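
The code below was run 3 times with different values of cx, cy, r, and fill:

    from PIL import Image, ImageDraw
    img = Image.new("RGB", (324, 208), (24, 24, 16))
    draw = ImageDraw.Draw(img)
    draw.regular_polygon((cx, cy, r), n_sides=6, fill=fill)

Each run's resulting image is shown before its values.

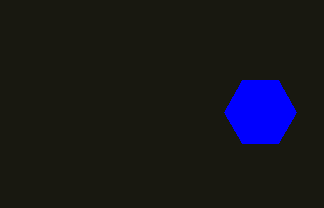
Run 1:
cx = 260
cy = 112
r = 36
fill = 'blue'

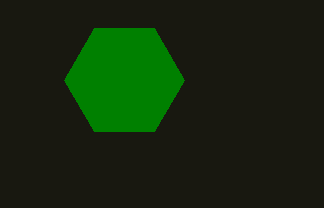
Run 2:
cx = 124, cy = 80, r = 60, fill = 'green'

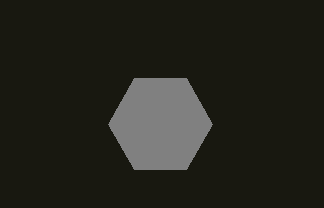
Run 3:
cx = 160
cy = 124
r = 52
fill = 'gray'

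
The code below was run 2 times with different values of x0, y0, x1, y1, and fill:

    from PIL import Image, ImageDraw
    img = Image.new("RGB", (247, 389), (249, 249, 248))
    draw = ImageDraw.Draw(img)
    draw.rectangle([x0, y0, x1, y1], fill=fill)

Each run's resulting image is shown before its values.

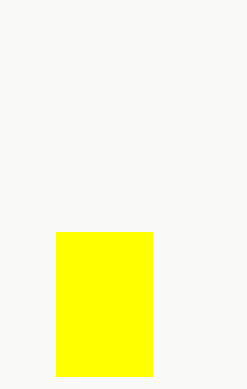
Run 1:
x0 = 56; y0 = 232; x1 = 152; y1 = 376; fill = 'yellow'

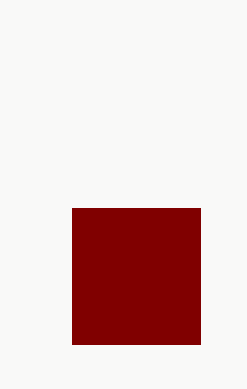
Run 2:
x0 = 72; y0 = 208; x1 = 200; y1 = 344; fill = 'maroon'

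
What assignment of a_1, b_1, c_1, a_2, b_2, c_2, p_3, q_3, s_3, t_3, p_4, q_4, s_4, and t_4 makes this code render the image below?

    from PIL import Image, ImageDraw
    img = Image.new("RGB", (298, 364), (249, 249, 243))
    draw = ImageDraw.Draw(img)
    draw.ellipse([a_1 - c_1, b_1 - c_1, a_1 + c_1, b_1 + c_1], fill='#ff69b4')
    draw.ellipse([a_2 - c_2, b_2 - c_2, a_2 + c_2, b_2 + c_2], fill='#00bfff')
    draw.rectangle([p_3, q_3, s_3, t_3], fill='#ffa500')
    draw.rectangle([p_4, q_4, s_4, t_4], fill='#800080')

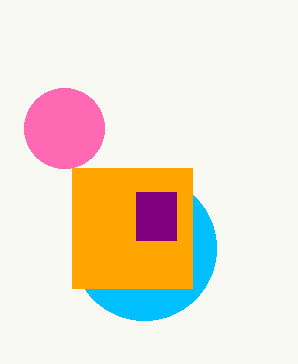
a_1 = 64, b_1 = 128, c_1 = 40, a_2 = 144, b_2 = 248, c_2 = 72, p_3 = 72, q_3 = 168, s_3 = 192, t_3 = 288, p_4 = 136, q_4 = 192, s_4 = 176, t_4 = 240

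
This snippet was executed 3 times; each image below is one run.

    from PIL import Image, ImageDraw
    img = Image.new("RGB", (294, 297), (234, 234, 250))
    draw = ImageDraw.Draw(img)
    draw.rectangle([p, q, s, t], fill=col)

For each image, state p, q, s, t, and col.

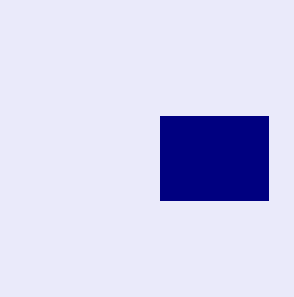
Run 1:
p = 160; q = 116; s = 268; t = 200; col = 'navy'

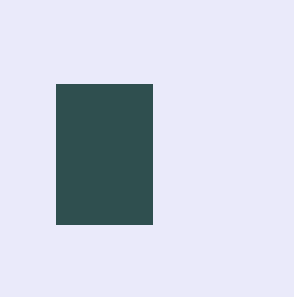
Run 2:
p = 56, q = 84, s = 152, t = 224, col = 'darkslategray'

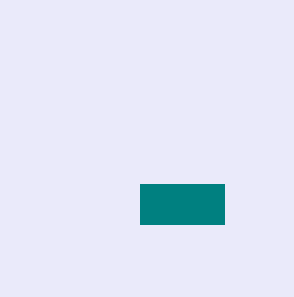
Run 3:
p = 140
q = 184
s = 224
t = 224
col = 'teal'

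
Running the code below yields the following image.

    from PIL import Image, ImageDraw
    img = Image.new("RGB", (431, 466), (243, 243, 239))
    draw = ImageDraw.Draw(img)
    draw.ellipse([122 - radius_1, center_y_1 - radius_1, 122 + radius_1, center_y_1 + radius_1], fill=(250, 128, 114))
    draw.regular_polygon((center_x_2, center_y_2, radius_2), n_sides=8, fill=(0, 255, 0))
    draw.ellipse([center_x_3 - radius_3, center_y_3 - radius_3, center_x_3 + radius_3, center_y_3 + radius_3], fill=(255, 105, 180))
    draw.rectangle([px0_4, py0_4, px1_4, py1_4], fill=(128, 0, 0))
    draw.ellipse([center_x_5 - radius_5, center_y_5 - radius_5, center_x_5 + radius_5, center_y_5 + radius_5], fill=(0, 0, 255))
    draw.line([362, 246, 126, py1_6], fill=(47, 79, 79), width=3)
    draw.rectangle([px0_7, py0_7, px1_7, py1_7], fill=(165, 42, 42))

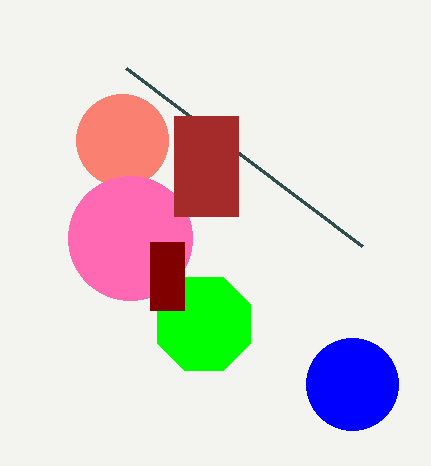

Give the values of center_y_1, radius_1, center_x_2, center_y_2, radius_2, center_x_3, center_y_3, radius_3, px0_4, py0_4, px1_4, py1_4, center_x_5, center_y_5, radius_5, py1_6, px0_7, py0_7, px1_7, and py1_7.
center_y_1 = 140; radius_1 = 46; center_x_2 = 204; center_y_2 = 324; radius_2 = 50; center_x_3 = 130; center_y_3 = 238; radius_3 = 62; px0_4 = 150; py0_4 = 242; px1_4 = 184; py1_4 = 310; center_x_5 = 352; center_y_5 = 384; radius_5 = 46; py1_6 = 68; px0_7 = 174; py0_7 = 116; px1_7 = 238; py1_7 = 216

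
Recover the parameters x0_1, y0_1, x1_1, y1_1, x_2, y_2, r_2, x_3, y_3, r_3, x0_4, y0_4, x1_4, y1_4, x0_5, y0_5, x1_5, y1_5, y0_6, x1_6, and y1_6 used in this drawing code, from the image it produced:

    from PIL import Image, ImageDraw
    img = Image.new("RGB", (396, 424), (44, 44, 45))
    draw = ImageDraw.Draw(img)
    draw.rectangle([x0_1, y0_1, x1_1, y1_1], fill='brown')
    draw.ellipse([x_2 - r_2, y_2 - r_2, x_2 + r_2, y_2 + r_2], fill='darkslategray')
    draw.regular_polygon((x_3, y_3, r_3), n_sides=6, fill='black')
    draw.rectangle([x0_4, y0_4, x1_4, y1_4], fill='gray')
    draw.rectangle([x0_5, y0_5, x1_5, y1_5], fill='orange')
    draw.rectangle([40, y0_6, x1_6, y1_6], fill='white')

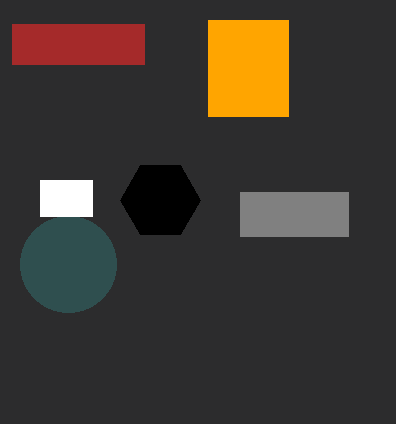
x0_1 = 12; y0_1 = 24; x1_1 = 144; y1_1 = 64; x_2 = 68; y_2 = 264; r_2 = 48; x_3 = 160; y_3 = 200; r_3 = 40; x0_4 = 240; y0_4 = 192; x1_4 = 348; y1_4 = 236; x0_5 = 208; y0_5 = 20; x1_5 = 288; y1_5 = 116; y0_6 = 180; x1_6 = 92; y1_6 = 216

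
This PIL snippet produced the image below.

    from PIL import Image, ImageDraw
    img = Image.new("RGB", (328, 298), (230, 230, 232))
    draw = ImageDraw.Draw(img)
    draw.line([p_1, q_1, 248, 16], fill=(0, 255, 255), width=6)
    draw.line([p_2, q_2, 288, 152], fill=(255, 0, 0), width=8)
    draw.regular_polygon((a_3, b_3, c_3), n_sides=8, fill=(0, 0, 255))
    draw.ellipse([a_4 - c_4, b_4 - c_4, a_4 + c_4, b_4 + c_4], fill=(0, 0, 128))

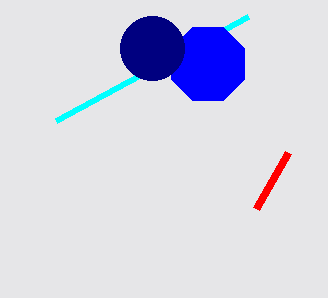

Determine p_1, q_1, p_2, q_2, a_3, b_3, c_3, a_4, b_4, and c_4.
p_1 = 56
q_1 = 120
p_2 = 256
q_2 = 208
a_3 = 208
b_3 = 64
c_3 = 40
a_4 = 152
b_4 = 48
c_4 = 32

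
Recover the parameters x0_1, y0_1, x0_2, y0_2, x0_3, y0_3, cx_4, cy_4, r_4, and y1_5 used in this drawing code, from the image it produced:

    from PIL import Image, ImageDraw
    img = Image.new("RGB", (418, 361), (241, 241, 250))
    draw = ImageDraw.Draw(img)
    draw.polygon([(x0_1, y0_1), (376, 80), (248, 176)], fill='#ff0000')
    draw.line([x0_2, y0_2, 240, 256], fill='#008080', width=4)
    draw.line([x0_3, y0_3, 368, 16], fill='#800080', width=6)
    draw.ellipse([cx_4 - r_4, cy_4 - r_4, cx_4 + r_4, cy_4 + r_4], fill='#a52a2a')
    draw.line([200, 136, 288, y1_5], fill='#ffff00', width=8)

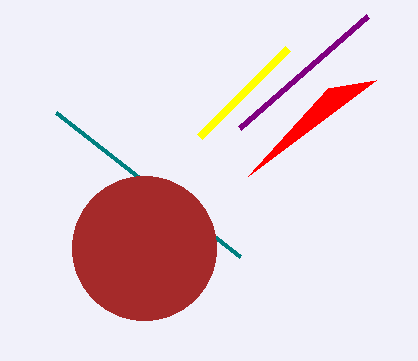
x0_1 = 328
y0_1 = 88
x0_2 = 56
y0_2 = 112
x0_3 = 240
y0_3 = 128
cx_4 = 144
cy_4 = 248
r_4 = 72
y1_5 = 48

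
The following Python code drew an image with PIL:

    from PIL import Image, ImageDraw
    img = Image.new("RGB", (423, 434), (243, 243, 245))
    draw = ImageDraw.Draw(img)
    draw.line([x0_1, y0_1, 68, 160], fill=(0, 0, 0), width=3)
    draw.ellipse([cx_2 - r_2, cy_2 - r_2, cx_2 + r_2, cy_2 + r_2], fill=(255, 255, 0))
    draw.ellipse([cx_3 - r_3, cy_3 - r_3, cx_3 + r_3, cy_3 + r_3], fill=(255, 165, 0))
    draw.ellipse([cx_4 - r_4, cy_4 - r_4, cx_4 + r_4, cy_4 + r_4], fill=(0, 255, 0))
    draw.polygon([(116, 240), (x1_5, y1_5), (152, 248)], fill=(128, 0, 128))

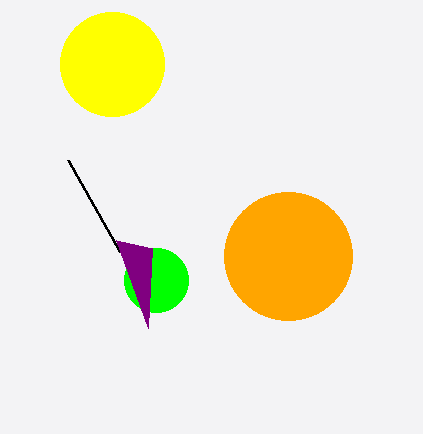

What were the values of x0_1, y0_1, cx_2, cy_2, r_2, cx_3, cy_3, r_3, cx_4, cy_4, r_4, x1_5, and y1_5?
x0_1 = 120
y0_1 = 252
cx_2 = 112
cy_2 = 64
r_2 = 52
cx_3 = 288
cy_3 = 256
r_3 = 64
cx_4 = 156
cy_4 = 280
r_4 = 32
x1_5 = 148
y1_5 = 328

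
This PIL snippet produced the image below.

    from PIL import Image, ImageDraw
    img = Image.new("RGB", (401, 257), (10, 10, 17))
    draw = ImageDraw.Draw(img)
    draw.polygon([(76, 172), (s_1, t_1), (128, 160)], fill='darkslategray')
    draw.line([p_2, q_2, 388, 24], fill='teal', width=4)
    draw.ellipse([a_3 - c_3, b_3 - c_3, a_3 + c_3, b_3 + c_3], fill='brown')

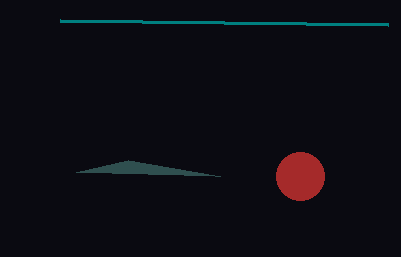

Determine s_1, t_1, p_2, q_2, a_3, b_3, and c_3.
s_1 = 220; t_1 = 176; p_2 = 60; q_2 = 20; a_3 = 300; b_3 = 176; c_3 = 24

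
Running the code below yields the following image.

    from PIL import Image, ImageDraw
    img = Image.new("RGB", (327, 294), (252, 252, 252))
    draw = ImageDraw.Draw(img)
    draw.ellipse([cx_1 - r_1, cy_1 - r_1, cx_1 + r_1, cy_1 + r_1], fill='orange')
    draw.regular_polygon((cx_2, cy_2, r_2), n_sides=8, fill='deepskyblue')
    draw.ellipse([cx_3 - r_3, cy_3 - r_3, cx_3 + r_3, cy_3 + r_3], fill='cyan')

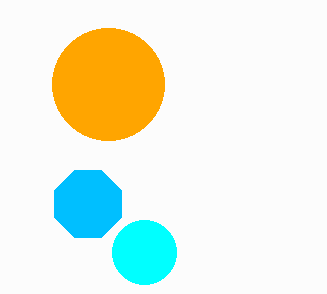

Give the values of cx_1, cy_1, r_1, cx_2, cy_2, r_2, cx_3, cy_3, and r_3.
cx_1 = 108; cy_1 = 84; r_1 = 56; cx_2 = 88; cy_2 = 204; r_2 = 36; cx_3 = 144; cy_3 = 252; r_3 = 32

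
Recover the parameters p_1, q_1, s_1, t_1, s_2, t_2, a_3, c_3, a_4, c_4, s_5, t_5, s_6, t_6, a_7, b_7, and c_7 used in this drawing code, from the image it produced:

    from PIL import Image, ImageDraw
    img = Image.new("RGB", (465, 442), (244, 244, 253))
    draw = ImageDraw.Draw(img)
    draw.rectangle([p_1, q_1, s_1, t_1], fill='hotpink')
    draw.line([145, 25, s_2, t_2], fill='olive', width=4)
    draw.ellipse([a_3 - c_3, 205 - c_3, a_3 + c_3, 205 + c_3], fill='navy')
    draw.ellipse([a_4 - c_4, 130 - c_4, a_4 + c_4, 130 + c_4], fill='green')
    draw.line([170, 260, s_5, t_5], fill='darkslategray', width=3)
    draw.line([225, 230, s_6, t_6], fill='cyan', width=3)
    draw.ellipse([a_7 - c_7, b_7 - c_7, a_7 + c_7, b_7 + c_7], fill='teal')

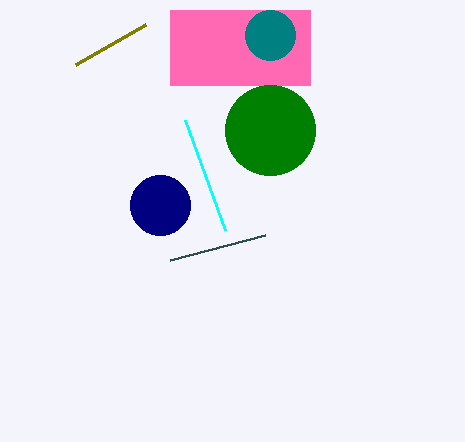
p_1 = 170
q_1 = 10
s_1 = 310
t_1 = 85
s_2 = 75
t_2 = 65
a_3 = 160
c_3 = 30
a_4 = 270
c_4 = 45
s_5 = 265
t_5 = 235
s_6 = 185
t_6 = 120
a_7 = 270
b_7 = 35
c_7 = 25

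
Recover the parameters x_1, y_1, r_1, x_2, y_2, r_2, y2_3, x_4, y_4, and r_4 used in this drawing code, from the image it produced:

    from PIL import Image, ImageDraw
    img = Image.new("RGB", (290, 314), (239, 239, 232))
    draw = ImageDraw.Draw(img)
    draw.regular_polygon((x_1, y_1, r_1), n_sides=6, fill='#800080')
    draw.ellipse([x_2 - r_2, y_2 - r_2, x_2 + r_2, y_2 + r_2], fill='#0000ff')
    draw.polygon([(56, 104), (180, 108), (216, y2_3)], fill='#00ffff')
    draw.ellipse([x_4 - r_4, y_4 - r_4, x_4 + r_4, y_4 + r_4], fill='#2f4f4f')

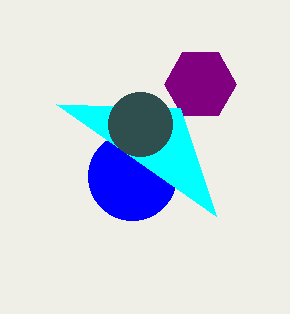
x_1 = 200
y_1 = 84
r_1 = 36
x_2 = 132
y_2 = 176
r_2 = 44
y2_3 = 216
x_4 = 140
y_4 = 124
r_4 = 32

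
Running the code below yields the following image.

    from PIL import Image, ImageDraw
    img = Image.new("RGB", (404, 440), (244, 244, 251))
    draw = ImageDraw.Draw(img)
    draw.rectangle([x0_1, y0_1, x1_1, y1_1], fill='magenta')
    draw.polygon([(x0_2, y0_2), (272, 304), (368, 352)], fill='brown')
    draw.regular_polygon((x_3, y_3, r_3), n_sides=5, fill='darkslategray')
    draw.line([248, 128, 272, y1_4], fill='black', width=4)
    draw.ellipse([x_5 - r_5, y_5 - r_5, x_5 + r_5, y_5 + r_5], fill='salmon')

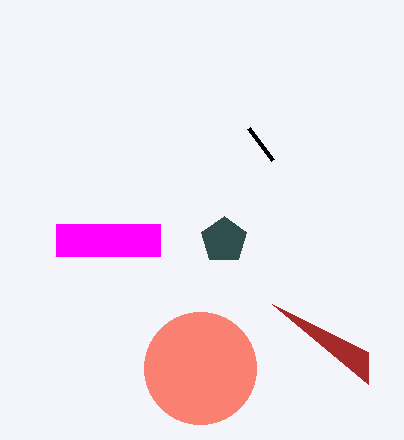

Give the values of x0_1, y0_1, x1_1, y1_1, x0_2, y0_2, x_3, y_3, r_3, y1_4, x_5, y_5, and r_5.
x0_1 = 56; y0_1 = 224; x1_1 = 160; y1_1 = 256; x0_2 = 368; y0_2 = 384; x_3 = 224; y_3 = 240; r_3 = 24; y1_4 = 160; x_5 = 200; y_5 = 368; r_5 = 56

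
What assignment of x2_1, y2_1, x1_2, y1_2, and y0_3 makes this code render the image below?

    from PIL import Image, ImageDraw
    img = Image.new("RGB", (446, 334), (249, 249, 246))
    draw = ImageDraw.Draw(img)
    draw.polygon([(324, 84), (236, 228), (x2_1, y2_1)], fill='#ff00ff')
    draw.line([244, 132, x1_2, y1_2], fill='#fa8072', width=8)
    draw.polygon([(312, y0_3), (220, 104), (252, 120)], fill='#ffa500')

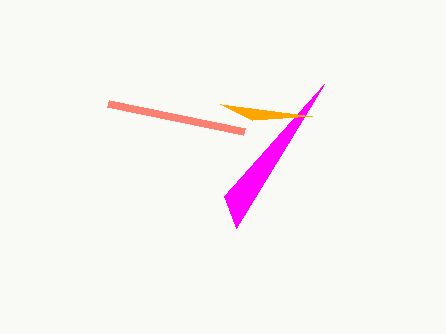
x2_1 = 224; y2_1 = 196; x1_2 = 108; y1_2 = 104; y0_3 = 116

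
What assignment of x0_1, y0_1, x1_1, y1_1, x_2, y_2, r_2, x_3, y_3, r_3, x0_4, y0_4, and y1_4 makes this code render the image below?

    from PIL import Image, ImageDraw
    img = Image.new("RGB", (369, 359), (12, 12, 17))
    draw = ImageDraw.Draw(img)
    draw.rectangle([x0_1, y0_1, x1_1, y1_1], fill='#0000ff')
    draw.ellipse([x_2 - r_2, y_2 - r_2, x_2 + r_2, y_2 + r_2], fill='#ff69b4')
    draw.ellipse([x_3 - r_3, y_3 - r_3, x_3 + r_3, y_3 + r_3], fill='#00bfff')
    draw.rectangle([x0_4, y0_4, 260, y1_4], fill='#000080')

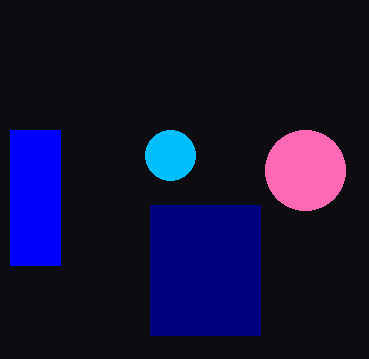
x0_1 = 10, y0_1 = 130, x1_1 = 60, y1_1 = 265, x_2 = 305, y_2 = 170, r_2 = 40, x_3 = 170, y_3 = 155, r_3 = 25, x0_4 = 150, y0_4 = 205, y1_4 = 335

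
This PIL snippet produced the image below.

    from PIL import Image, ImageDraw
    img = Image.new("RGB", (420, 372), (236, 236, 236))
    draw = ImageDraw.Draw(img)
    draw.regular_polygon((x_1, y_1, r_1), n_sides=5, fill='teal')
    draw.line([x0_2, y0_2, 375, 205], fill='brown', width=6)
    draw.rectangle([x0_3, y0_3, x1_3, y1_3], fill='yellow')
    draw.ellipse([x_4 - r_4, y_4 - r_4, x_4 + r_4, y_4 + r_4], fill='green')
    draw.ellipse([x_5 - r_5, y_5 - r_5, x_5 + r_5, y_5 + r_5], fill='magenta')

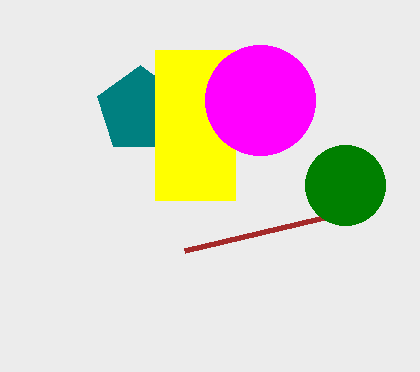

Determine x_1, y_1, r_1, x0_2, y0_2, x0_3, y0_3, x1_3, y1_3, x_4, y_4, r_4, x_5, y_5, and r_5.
x_1 = 140
y_1 = 110
r_1 = 45
x0_2 = 185
y0_2 = 250
x0_3 = 155
y0_3 = 50
x1_3 = 235
y1_3 = 200
x_4 = 345
y_4 = 185
r_4 = 40
x_5 = 260
y_5 = 100
r_5 = 55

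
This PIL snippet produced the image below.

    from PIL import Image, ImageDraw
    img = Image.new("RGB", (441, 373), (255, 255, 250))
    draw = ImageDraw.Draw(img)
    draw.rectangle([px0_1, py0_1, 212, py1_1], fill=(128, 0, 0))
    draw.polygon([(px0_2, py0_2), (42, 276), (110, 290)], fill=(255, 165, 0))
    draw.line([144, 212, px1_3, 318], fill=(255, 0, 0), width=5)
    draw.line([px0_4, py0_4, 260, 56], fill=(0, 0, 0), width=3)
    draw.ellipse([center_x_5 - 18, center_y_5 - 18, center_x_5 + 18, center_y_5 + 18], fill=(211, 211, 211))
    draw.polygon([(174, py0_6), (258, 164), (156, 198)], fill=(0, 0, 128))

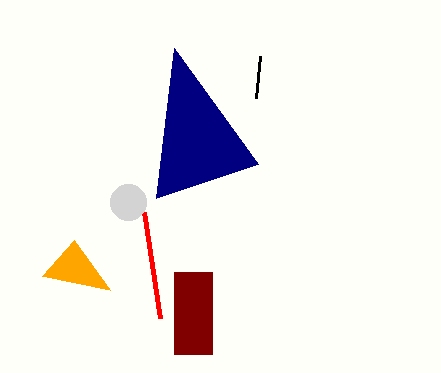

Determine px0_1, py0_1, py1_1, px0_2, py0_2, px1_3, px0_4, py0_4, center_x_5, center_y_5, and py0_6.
px0_1 = 174
py0_1 = 272
py1_1 = 354
px0_2 = 74
py0_2 = 240
px1_3 = 160
px0_4 = 256
py0_4 = 98
center_x_5 = 128
center_y_5 = 202
py0_6 = 48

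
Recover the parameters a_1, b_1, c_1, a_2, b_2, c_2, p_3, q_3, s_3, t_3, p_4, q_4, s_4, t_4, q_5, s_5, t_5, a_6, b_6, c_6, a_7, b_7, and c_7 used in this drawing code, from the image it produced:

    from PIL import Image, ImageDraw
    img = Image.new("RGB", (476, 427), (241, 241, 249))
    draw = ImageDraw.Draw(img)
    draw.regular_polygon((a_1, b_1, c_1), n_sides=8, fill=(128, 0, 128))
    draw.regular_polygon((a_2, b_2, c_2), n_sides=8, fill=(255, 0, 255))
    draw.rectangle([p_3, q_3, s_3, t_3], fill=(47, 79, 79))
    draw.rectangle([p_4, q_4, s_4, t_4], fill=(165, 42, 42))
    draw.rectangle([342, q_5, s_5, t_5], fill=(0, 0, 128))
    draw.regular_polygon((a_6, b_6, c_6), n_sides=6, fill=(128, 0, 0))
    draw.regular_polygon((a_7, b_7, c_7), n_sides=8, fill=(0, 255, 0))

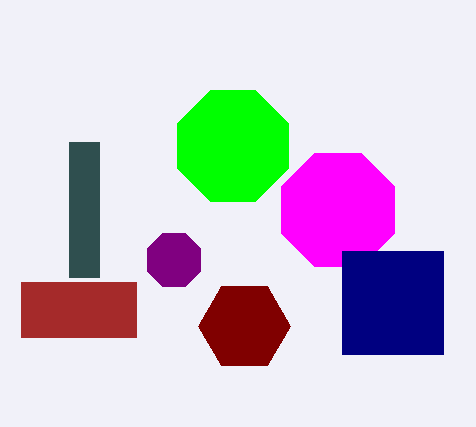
a_1 = 174; b_1 = 260; c_1 = 29; a_2 = 338; b_2 = 210; c_2 = 61; p_3 = 69; q_3 = 142; s_3 = 99; t_3 = 277; p_4 = 21; q_4 = 282; s_4 = 136; t_4 = 337; q_5 = 251; s_5 = 443; t_5 = 354; a_6 = 244; b_6 = 326; c_6 = 46; a_7 = 233; b_7 = 146; c_7 = 60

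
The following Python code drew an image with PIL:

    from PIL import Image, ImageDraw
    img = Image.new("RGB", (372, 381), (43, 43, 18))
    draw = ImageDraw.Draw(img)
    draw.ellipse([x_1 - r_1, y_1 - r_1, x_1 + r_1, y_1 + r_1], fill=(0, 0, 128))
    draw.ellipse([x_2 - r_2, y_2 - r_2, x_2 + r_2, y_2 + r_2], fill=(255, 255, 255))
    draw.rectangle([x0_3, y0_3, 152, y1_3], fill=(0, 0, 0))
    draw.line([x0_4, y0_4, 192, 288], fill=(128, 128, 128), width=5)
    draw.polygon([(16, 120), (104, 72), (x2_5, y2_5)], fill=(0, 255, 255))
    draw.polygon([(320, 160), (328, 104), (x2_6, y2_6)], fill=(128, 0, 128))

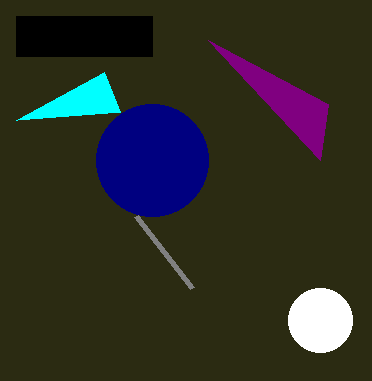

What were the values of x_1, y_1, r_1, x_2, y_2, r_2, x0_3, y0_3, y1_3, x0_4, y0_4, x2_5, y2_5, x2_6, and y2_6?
x_1 = 152, y_1 = 160, r_1 = 56, x_2 = 320, y_2 = 320, r_2 = 32, x0_3 = 16, y0_3 = 16, y1_3 = 56, x0_4 = 136, y0_4 = 216, x2_5 = 120, y2_5 = 112, x2_6 = 208, y2_6 = 40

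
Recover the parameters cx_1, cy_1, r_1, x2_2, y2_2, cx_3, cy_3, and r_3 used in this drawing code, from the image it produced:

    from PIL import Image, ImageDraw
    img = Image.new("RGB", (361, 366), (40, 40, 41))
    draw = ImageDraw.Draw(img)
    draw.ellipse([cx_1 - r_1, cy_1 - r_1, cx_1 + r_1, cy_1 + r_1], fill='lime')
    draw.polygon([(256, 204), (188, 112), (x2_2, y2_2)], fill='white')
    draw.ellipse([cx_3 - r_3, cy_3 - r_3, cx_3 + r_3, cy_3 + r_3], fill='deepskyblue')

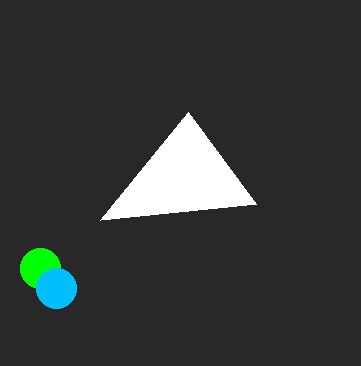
cx_1 = 40
cy_1 = 268
r_1 = 20
x2_2 = 100
y2_2 = 220
cx_3 = 56
cy_3 = 288
r_3 = 20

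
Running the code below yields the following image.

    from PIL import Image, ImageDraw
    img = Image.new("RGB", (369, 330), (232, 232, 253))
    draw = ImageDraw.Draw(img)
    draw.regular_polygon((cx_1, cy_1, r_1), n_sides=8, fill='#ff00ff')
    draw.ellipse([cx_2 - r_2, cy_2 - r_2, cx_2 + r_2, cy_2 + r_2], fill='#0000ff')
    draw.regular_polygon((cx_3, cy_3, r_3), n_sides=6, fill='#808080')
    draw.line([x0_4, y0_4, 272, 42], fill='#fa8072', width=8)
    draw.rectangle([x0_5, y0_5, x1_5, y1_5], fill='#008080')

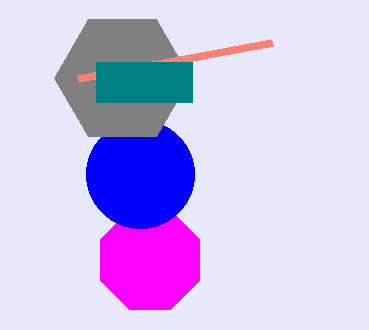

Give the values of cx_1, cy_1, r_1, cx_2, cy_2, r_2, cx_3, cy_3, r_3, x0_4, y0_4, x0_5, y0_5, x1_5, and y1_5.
cx_1 = 150; cy_1 = 260; r_1 = 54; cx_2 = 140; cy_2 = 174; r_2 = 54; cx_3 = 122; cy_3 = 78; r_3 = 68; x0_4 = 78; y0_4 = 78; x0_5 = 96; y0_5 = 62; x1_5 = 192; y1_5 = 102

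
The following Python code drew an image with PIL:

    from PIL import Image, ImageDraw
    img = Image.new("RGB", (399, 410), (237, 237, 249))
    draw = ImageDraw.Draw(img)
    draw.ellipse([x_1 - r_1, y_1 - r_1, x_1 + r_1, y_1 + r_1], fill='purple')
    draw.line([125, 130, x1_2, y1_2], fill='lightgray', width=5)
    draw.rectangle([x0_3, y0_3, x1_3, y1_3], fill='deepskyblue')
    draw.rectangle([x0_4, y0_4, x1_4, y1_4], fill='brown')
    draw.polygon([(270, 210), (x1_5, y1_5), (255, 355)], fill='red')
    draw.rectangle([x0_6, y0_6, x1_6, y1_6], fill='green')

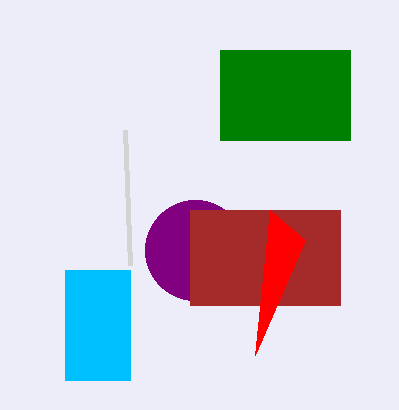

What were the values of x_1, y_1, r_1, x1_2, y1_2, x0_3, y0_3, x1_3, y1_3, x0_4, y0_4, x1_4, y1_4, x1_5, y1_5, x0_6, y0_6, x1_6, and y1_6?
x_1 = 195
y_1 = 250
r_1 = 50
x1_2 = 130
y1_2 = 265
x0_3 = 65
y0_3 = 270
x1_3 = 130
y1_3 = 380
x0_4 = 190
y0_4 = 210
x1_4 = 340
y1_4 = 305
x1_5 = 305
y1_5 = 240
x0_6 = 220
y0_6 = 50
x1_6 = 350
y1_6 = 140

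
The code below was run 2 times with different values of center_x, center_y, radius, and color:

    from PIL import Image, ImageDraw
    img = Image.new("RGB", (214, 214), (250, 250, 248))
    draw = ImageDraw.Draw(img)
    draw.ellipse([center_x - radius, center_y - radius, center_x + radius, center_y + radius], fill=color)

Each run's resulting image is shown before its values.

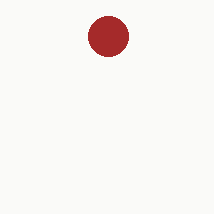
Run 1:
center_x = 108, center_y = 36, radius = 20, color = 'brown'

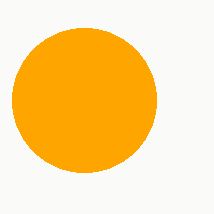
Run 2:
center_x = 84; center_y = 100; radius = 72; color = 'orange'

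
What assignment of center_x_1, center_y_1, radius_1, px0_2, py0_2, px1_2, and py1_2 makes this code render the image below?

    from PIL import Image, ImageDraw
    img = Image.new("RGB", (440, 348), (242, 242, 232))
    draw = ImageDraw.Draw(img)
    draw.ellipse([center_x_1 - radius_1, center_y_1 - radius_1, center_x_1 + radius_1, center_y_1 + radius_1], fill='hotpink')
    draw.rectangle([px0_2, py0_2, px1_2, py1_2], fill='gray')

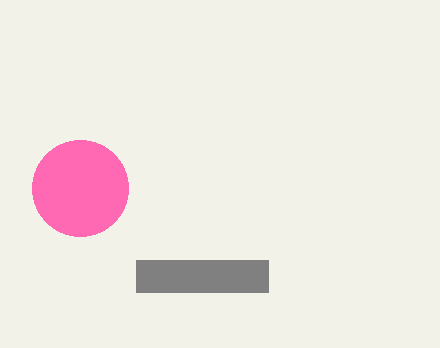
center_x_1 = 80; center_y_1 = 188; radius_1 = 48; px0_2 = 136; py0_2 = 260; px1_2 = 268; py1_2 = 292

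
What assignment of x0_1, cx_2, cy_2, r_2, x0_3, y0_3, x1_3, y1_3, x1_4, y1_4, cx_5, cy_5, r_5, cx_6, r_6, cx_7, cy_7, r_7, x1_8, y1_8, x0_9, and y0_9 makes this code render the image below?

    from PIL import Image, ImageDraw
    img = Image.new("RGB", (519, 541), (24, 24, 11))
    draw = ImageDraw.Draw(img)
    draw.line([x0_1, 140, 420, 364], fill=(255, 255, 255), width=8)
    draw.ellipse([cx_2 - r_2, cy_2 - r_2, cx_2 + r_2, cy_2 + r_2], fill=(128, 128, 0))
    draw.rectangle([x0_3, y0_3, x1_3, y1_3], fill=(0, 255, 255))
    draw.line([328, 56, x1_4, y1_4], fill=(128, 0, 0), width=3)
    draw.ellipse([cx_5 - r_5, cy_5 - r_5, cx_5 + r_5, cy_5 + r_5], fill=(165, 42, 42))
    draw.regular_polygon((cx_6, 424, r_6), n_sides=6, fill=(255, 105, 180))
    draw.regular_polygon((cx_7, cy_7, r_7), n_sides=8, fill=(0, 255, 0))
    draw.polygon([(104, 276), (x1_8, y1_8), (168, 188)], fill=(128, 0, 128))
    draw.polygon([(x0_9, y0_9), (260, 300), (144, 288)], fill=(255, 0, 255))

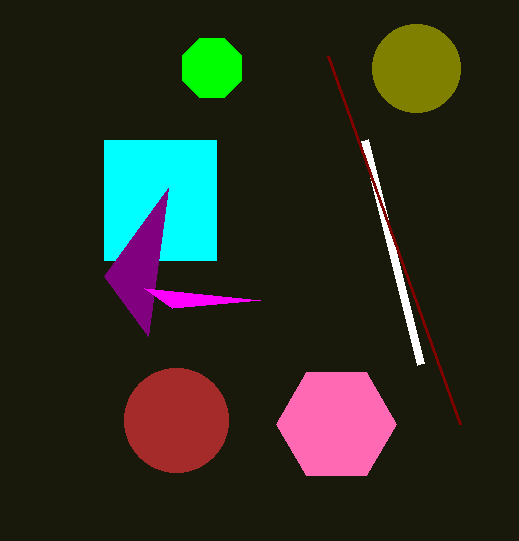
x0_1 = 364
cx_2 = 416
cy_2 = 68
r_2 = 44
x0_3 = 104
y0_3 = 140
x1_3 = 216
y1_3 = 260
x1_4 = 460
y1_4 = 424
cx_5 = 176
cy_5 = 420
r_5 = 52
cx_6 = 336
r_6 = 60
cx_7 = 212
cy_7 = 68
r_7 = 32
x1_8 = 148
y1_8 = 336
x0_9 = 172
y0_9 = 308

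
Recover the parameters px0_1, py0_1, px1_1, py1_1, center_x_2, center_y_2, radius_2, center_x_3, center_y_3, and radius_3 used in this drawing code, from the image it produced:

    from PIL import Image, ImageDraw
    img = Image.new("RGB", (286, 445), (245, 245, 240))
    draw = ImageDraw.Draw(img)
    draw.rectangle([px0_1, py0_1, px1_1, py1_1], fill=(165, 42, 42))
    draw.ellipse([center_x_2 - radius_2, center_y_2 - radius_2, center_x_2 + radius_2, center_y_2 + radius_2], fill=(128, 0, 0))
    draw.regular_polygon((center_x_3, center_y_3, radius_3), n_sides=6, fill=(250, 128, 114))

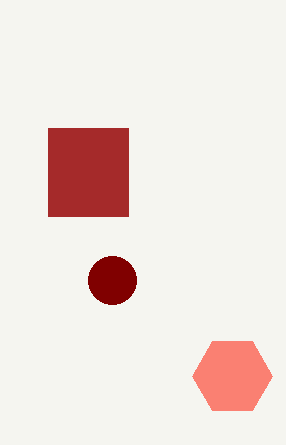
px0_1 = 48
py0_1 = 128
px1_1 = 128
py1_1 = 216
center_x_2 = 112
center_y_2 = 280
radius_2 = 24
center_x_3 = 232
center_y_3 = 376
radius_3 = 40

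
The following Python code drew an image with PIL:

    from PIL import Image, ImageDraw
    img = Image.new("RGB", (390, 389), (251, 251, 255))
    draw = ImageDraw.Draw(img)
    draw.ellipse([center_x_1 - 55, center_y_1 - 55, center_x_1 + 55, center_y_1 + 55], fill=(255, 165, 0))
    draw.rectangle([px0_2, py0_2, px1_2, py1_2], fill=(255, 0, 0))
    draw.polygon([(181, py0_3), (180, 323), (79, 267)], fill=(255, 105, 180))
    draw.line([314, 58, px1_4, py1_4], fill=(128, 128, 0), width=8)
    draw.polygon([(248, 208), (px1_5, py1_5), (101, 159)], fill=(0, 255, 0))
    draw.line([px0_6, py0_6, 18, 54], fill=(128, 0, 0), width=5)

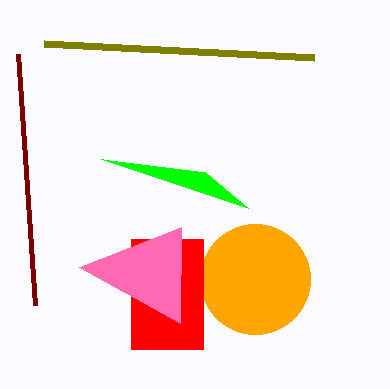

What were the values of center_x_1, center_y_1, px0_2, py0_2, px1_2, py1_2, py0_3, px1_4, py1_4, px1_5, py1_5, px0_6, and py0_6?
center_x_1 = 255
center_y_1 = 279
px0_2 = 131
py0_2 = 239
px1_2 = 203
py1_2 = 349
py0_3 = 227
px1_4 = 44
py1_4 = 44
px1_5 = 205
py1_5 = 172
px0_6 = 35
py0_6 = 305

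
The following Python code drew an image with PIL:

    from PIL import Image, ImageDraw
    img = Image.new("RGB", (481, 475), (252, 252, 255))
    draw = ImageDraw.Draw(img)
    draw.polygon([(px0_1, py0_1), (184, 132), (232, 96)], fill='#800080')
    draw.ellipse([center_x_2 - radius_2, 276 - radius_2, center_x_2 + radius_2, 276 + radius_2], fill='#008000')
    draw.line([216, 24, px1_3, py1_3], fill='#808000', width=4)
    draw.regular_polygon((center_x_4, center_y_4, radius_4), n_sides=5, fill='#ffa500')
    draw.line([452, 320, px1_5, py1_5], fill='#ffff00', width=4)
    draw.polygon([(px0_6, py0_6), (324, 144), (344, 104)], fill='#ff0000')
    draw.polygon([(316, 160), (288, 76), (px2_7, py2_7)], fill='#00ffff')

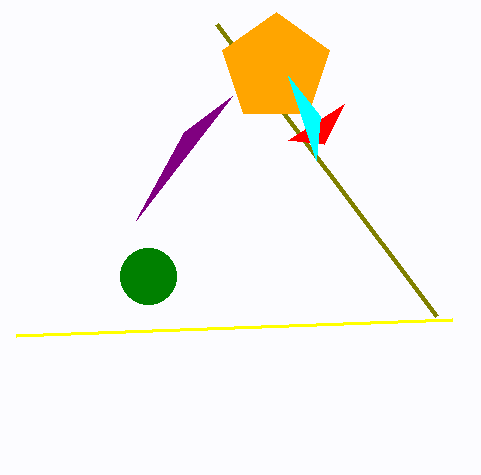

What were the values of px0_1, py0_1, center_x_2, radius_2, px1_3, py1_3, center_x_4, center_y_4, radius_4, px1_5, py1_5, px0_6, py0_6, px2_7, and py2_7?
px0_1 = 136
py0_1 = 220
center_x_2 = 148
radius_2 = 28
px1_3 = 436
py1_3 = 316
center_x_4 = 276
center_y_4 = 68
radius_4 = 56
px1_5 = 16
py1_5 = 336
px0_6 = 288
py0_6 = 140
px2_7 = 320
py2_7 = 116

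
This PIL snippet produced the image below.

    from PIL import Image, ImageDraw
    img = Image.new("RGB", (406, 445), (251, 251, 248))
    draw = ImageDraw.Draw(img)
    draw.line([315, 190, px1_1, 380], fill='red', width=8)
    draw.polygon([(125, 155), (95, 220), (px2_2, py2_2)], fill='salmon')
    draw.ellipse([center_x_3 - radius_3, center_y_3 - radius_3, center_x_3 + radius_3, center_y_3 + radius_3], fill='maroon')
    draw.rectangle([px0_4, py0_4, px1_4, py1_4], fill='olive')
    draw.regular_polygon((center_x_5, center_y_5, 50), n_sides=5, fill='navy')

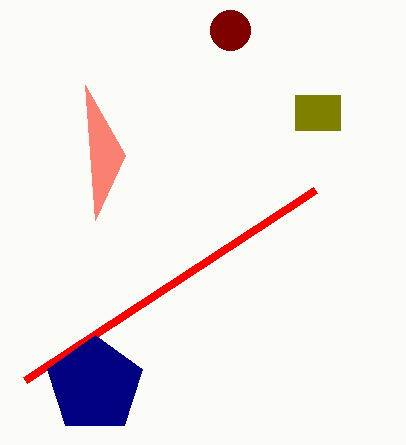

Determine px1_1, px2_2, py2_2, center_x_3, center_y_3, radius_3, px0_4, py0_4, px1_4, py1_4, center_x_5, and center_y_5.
px1_1 = 25, px2_2 = 85, py2_2 = 85, center_x_3 = 230, center_y_3 = 30, radius_3 = 20, px0_4 = 295, py0_4 = 95, px1_4 = 340, py1_4 = 130, center_x_5 = 95, center_y_5 = 385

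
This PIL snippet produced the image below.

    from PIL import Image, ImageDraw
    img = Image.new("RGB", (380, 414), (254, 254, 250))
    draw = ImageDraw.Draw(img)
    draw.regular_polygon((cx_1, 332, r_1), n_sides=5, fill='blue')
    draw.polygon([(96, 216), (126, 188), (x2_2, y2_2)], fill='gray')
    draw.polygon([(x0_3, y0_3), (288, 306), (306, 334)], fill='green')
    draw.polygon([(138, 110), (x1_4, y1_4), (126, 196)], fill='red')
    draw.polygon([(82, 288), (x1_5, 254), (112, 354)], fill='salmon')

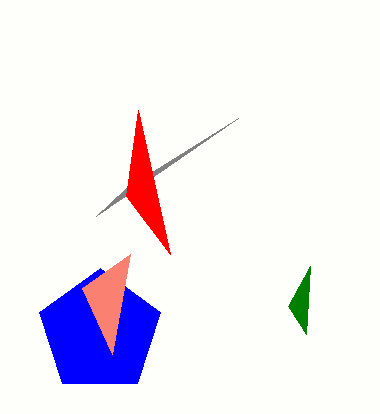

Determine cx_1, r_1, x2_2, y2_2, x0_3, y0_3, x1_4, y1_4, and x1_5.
cx_1 = 100
r_1 = 64
x2_2 = 238
y2_2 = 118
x0_3 = 310
y0_3 = 266
x1_4 = 170
y1_4 = 254
x1_5 = 130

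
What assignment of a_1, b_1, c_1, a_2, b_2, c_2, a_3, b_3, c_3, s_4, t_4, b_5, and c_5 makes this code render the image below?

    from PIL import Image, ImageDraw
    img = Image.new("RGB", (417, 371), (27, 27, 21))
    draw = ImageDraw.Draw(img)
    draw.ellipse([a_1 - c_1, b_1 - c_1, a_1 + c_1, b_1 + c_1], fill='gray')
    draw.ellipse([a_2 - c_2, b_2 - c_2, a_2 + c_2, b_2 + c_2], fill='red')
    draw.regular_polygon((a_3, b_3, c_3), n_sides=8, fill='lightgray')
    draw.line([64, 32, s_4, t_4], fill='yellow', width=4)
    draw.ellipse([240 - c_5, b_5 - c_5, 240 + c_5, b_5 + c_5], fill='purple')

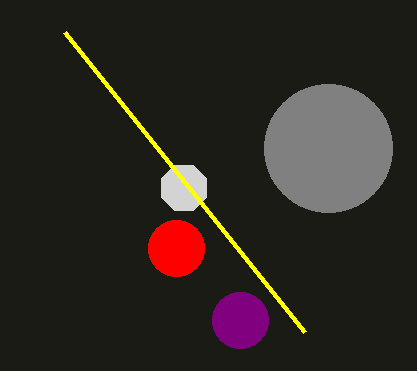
a_1 = 328; b_1 = 148; c_1 = 64; a_2 = 176; b_2 = 248; c_2 = 28; a_3 = 184; b_3 = 188; c_3 = 24; s_4 = 304; t_4 = 332; b_5 = 320; c_5 = 28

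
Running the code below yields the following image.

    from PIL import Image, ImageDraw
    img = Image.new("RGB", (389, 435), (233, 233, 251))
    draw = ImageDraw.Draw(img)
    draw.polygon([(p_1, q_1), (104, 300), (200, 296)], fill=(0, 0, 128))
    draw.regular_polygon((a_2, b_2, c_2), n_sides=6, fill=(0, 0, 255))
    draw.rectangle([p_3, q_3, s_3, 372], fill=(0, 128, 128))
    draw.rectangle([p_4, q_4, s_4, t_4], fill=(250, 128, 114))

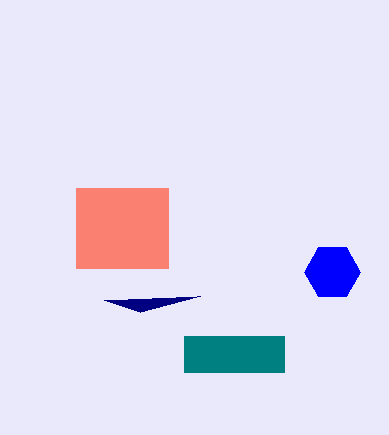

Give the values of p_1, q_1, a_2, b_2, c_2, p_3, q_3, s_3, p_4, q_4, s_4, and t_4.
p_1 = 140; q_1 = 312; a_2 = 332; b_2 = 272; c_2 = 28; p_3 = 184; q_3 = 336; s_3 = 284; p_4 = 76; q_4 = 188; s_4 = 168; t_4 = 268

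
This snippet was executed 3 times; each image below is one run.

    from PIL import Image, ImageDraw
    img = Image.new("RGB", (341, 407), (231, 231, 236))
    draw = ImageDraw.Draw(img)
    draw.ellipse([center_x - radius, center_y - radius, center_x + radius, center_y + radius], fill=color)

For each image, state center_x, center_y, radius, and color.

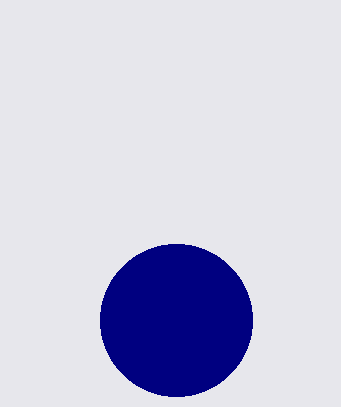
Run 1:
center_x = 176; center_y = 320; radius = 76; color = 'navy'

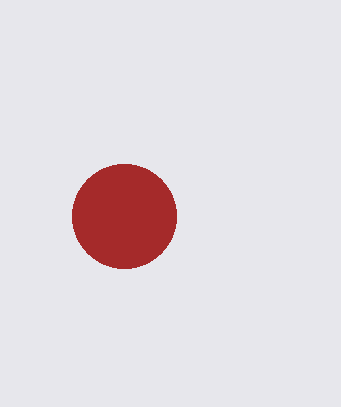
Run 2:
center_x = 124, center_y = 216, radius = 52, color = 'brown'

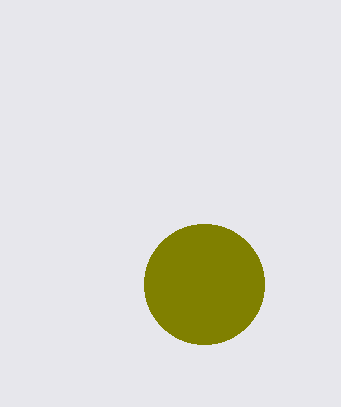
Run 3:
center_x = 204
center_y = 284
radius = 60
color = 'olive'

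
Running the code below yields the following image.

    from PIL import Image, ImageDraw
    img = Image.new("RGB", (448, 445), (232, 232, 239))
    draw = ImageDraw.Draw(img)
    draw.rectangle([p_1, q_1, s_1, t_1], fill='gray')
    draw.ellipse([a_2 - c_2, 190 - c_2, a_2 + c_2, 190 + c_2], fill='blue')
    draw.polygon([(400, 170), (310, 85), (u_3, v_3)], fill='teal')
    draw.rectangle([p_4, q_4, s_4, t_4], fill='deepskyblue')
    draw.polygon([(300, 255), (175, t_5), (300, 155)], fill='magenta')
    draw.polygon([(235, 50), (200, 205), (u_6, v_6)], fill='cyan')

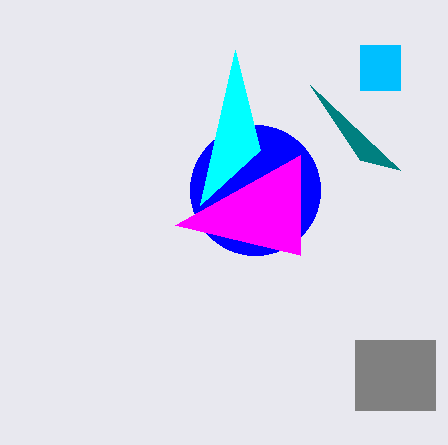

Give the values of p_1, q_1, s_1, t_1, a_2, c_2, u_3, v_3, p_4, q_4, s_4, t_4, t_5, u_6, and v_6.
p_1 = 355, q_1 = 340, s_1 = 435, t_1 = 410, a_2 = 255, c_2 = 65, u_3 = 360, v_3 = 160, p_4 = 360, q_4 = 45, s_4 = 400, t_4 = 90, t_5 = 225, u_6 = 260, v_6 = 150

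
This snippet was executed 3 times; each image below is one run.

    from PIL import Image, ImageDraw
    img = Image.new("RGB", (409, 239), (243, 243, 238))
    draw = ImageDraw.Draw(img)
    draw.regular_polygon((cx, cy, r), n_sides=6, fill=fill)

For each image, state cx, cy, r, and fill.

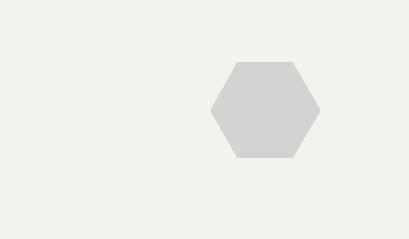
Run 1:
cx = 265, cy = 110, r = 55, fill = 'lightgray'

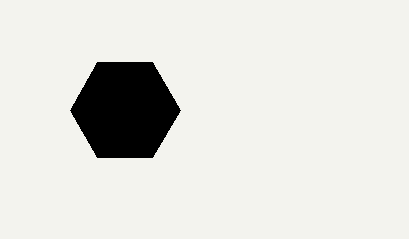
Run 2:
cx = 125, cy = 110, r = 55, fill = 'black'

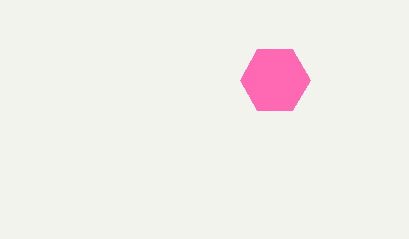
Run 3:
cx = 275; cy = 80; r = 35; fill = 'hotpink'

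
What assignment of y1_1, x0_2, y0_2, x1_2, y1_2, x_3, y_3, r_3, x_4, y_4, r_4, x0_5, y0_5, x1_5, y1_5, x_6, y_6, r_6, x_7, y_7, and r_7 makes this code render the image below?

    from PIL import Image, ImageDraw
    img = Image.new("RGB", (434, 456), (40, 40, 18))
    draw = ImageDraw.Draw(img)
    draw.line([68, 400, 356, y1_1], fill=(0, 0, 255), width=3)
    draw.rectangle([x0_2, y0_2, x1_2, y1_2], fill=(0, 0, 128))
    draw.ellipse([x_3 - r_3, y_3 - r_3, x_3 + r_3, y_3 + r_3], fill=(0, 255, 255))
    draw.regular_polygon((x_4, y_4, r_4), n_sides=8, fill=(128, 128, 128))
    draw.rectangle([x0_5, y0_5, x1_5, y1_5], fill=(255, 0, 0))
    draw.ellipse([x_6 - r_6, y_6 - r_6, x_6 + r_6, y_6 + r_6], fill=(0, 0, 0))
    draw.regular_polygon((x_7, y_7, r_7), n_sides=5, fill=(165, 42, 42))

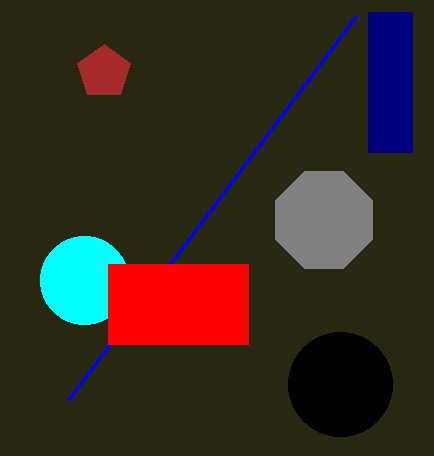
y1_1 = 16
x0_2 = 368
y0_2 = 12
x1_2 = 412
y1_2 = 152
x_3 = 84
y_3 = 280
r_3 = 44
x_4 = 324
y_4 = 220
r_4 = 52
x0_5 = 108
y0_5 = 264
x1_5 = 248
y1_5 = 344
x_6 = 340
y_6 = 384
r_6 = 52
x_7 = 104
y_7 = 72
r_7 = 28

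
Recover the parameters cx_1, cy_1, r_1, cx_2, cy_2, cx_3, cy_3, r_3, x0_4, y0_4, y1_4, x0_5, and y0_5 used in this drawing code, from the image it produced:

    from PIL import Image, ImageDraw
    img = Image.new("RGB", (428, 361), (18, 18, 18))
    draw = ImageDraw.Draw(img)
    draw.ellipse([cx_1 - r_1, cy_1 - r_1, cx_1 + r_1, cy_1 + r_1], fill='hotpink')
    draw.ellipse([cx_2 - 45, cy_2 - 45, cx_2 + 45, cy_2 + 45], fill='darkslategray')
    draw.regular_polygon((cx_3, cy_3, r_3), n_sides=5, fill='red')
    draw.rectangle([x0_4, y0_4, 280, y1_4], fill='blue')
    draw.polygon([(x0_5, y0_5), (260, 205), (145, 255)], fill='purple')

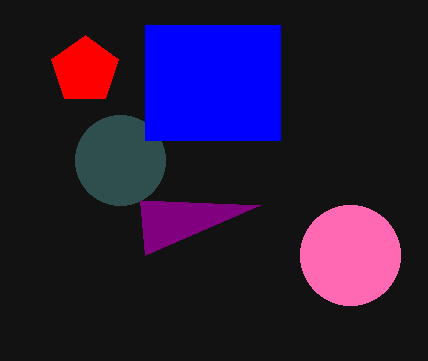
cx_1 = 350, cy_1 = 255, r_1 = 50, cx_2 = 120, cy_2 = 160, cx_3 = 85, cy_3 = 70, r_3 = 35, x0_4 = 145, y0_4 = 25, y1_4 = 140, x0_5 = 140, y0_5 = 200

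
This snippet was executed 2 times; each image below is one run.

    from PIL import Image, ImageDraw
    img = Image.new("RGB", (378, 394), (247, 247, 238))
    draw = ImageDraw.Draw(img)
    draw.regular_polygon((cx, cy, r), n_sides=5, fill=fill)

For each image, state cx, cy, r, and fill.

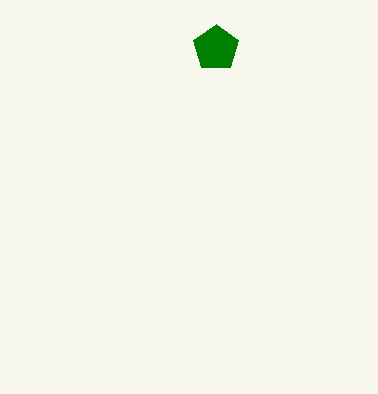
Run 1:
cx = 216, cy = 48, r = 24, fill = 'green'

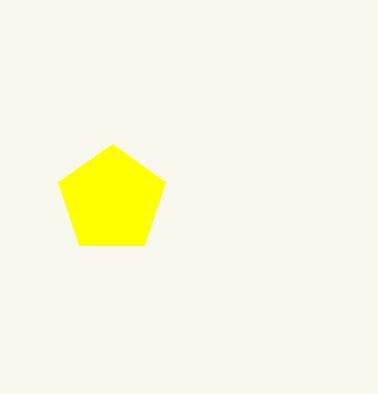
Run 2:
cx = 112, cy = 200, r = 56, fill = 'yellow'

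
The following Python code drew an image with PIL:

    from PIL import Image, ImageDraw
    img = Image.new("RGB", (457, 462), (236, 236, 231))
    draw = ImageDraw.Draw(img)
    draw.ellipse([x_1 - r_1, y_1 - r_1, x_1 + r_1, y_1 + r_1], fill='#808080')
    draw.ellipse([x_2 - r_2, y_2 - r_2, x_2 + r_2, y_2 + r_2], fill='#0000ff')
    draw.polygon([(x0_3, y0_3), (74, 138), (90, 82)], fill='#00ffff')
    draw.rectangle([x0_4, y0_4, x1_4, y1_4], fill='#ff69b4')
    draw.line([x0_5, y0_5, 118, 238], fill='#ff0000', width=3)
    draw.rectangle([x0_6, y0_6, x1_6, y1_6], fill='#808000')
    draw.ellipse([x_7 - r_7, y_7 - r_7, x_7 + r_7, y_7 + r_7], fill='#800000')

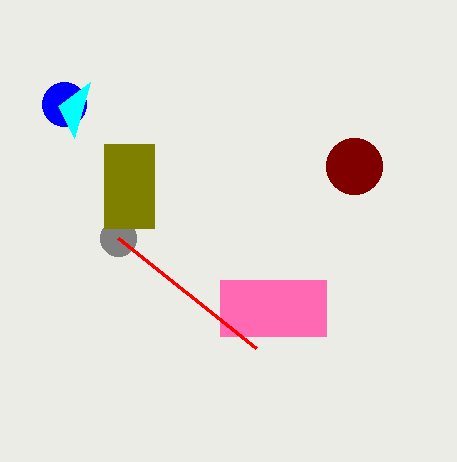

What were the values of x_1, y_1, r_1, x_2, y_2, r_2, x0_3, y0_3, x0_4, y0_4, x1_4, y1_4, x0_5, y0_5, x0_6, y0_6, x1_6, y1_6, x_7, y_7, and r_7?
x_1 = 118
y_1 = 238
r_1 = 18
x_2 = 64
y_2 = 104
r_2 = 22
x0_3 = 58
y0_3 = 106
x0_4 = 220
y0_4 = 280
x1_4 = 326
y1_4 = 336
x0_5 = 256
y0_5 = 348
x0_6 = 104
y0_6 = 144
x1_6 = 154
y1_6 = 228
x_7 = 354
y_7 = 166
r_7 = 28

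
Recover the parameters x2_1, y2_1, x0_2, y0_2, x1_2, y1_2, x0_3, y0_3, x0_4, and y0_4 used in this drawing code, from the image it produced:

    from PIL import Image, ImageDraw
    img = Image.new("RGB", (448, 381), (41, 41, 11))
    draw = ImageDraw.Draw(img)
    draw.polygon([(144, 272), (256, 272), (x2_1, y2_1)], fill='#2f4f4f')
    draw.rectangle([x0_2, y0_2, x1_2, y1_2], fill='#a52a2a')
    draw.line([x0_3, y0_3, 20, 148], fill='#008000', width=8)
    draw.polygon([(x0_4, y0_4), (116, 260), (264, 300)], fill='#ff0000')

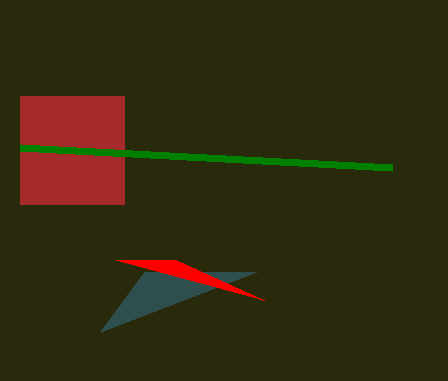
x2_1 = 100, y2_1 = 332, x0_2 = 20, y0_2 = 96, x1_2 = 124, y1_2 = 204, x0_3 = 392, y0_3 = 168, x0_4 = 176, y0_4 = 260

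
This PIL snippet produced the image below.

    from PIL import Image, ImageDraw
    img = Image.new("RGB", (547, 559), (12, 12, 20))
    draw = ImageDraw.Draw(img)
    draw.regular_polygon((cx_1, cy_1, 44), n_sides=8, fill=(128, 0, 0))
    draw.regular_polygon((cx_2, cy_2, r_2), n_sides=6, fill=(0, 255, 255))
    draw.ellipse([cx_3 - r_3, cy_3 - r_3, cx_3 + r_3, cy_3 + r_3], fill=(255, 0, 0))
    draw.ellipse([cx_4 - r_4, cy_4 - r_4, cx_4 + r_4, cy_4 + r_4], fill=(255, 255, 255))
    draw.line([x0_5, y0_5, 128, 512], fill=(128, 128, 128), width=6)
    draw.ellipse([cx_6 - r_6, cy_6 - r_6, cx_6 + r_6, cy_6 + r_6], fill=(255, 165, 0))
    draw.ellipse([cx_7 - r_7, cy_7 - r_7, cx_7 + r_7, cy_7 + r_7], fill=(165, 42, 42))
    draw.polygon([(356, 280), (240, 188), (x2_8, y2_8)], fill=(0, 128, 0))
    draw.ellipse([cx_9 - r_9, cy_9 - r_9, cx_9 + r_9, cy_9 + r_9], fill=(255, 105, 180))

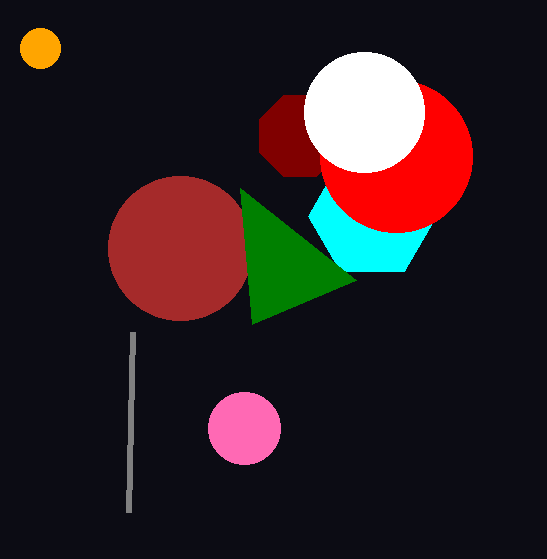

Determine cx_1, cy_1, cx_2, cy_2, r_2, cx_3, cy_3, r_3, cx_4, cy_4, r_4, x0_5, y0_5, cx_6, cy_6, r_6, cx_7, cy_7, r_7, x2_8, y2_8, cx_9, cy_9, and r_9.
cx_1 = 300
cy_1 = 136
cx_2 = 372
cy_2 = 216
r_2 = 64
cx_3 = 396
cy_3 = 156
r_3 = 76
cx_4 = 364
cy_4 = 112
r_4 = 60
x0_5 = 132
y0_5 = 332
cx_6 = 40
cy_6 = 48
r_6 = 20
cx_7 = 180
cy_7 = 248
r_7 = 72
x2_8 = 252
y2_8 = 324
cx_9 = 244
cy_9 = 428
r_9 = 36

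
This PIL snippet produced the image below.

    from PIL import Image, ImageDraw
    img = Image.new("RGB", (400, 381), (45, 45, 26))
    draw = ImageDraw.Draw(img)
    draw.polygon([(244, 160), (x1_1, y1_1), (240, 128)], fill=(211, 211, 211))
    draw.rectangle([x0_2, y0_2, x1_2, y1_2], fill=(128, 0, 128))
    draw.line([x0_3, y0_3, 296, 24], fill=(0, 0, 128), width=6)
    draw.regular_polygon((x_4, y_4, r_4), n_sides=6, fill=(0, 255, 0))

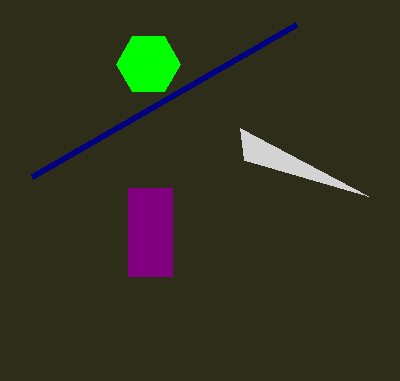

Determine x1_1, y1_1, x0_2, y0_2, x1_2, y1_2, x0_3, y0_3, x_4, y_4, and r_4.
x1_1 = 368, y1_1 = 196, x0_2 = 128, y0_2 = 188, x1_2 = 172, y1_2 = 276, x0_3 = 32, y0_3 = 176, x_4 = 148, y_4 = 64, r_4 = 32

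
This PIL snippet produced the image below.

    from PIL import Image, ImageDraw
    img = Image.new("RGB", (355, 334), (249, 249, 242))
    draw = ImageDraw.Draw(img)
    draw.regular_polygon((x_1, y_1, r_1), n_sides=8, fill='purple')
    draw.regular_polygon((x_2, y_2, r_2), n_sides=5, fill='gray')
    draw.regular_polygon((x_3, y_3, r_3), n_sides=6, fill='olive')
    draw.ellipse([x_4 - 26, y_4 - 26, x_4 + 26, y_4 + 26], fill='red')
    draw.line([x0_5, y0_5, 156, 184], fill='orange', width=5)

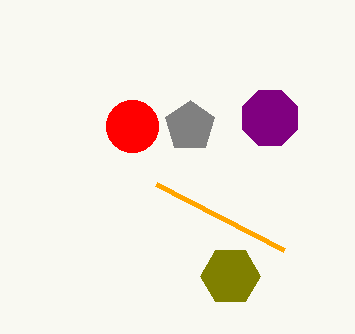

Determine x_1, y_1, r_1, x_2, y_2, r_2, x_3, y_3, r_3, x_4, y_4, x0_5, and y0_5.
x_1 = 270
y_1 = 118
r_1 = 30
x_2 = 190
y_2 = 126
r_2 = 26
x_3 = 230
y_3 = 276
r_3 = 30
x_4 = 132
y_4 = 126
x0_5 = 284
y0_5 = 250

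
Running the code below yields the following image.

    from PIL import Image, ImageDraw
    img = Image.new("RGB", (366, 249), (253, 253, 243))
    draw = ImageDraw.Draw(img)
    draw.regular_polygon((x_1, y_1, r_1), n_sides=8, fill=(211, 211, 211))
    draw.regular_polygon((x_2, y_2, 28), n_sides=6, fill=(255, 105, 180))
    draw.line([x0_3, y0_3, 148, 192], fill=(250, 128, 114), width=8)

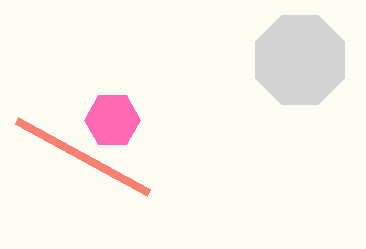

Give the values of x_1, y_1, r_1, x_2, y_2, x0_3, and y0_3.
x_1 = 300, y_1 = 60, r_1 = 48, x_2 = 112, y_2 = 120, x0_3 = 16, y0_3 = 120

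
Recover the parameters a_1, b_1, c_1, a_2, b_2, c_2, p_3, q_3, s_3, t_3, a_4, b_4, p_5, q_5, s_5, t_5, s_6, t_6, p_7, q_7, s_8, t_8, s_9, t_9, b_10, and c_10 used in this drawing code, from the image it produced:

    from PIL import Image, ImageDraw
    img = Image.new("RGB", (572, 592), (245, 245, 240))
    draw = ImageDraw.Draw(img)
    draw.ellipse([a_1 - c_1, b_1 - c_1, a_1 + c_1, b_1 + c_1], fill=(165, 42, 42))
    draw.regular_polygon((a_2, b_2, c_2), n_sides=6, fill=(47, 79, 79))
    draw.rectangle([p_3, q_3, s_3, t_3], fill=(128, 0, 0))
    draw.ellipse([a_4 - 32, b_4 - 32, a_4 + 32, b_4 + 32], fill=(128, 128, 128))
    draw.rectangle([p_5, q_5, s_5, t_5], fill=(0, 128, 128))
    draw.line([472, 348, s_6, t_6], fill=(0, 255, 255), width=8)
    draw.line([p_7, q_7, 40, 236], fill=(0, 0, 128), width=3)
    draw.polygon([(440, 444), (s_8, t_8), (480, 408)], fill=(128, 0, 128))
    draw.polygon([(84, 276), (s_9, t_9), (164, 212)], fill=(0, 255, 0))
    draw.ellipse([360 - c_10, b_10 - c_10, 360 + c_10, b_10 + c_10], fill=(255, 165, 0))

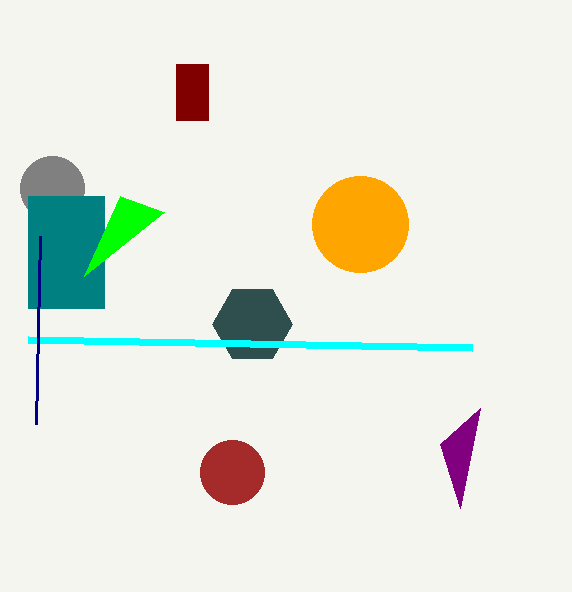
a_1 = 232
b_1 = 472
c_1 = 32
a_2 = 252
b_2 = 324
c_2 = 40
p_3 = 176
q_3 = 64
s_3 = 208
t_3 = 120
a_4 = 52
b_4 = 188
p_5 = 28
q_5 = 196
s_5 = 104
t_5 = 308
s_6 = 28
t_6 = 340
p_7 = 36
q_7 = 424
s_8 = 460
t_8 = 508
s_9 = 120
t_9 = 196
b_10 = 224
c_10 = 48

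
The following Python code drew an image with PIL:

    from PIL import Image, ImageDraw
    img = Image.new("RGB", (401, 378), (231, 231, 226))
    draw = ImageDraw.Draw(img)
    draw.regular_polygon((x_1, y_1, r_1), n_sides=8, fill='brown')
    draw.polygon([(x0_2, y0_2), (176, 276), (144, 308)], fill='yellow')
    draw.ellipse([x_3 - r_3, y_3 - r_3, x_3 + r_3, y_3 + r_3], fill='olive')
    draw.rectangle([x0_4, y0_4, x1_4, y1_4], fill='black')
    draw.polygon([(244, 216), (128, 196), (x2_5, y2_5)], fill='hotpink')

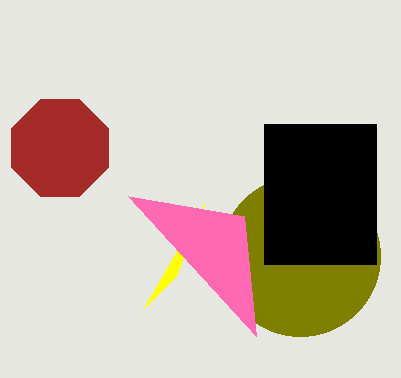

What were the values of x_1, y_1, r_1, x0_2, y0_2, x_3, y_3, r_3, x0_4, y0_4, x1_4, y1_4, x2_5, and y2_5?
x_1 = 60; y_1 = 148; r_1 = 52; x0_2 = 204; y0_2 = 204; x_3 = 300; y_3 = 256; r_3 = 80; x0_4 = 264; y0_4 = 124; x1_4 = 376; y1_4 = 264; x2_5 = 256; y2_5 = 336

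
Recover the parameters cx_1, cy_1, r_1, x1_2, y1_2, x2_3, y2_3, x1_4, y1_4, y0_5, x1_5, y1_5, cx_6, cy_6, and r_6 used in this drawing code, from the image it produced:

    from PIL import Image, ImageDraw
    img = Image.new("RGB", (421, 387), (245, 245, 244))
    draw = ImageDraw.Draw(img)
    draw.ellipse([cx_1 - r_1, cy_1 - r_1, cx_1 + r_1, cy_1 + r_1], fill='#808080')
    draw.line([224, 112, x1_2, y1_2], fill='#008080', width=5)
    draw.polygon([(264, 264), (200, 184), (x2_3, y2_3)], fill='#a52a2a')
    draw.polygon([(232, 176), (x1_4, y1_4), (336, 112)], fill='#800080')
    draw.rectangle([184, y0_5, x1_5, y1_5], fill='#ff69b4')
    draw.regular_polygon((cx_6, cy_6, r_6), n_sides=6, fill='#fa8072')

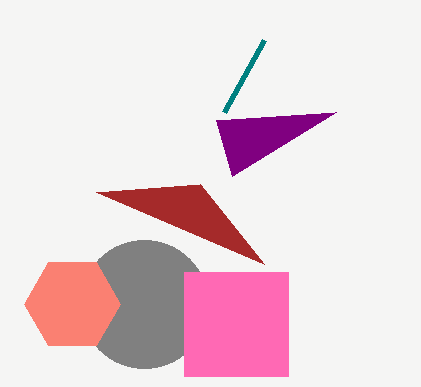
cx_1 = 144; cy_1 = 304; r_1 = 64; x1_2 = 264; y1_2 = 40; x2_3 = 96; y2_3 = 192; x1_4 = 216; y1_4 = 120; y0_5 = 272; x1_5 = 288; y1_5 = 376; cx_6 = 72; cy_6 = 304; r_6 = 48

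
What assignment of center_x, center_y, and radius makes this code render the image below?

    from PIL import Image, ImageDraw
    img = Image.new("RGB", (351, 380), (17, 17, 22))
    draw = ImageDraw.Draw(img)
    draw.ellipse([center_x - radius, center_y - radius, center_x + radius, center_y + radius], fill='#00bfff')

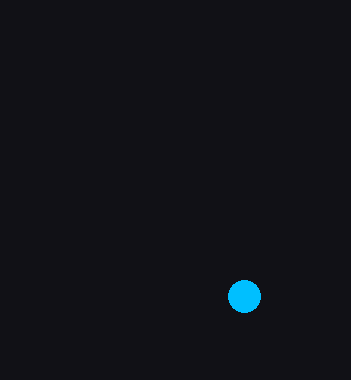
center_x = 244
center_y = 296
radius = 16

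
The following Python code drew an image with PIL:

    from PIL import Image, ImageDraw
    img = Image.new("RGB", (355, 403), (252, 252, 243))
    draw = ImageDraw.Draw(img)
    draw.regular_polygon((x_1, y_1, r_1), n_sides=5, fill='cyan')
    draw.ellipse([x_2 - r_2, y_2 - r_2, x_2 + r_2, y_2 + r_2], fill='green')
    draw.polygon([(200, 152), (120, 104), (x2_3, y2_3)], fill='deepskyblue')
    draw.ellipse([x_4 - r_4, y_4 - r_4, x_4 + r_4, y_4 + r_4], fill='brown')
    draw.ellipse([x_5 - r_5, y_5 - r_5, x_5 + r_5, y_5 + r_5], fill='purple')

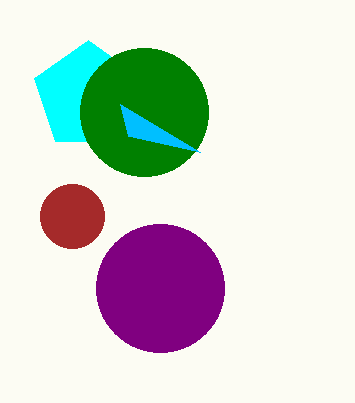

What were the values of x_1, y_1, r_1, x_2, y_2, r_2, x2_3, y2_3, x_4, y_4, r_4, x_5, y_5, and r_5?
x_1 = 88
y_1 = 96
r_1 = 56
x_2 = 144
y_2 = 112
r_2 = 64
x2_3 = 128
y2_3 = 136
x_4 = 72
y_4 = 216
r_4 = 32
x_5 = 160
y_5 = 288
r_5 = 64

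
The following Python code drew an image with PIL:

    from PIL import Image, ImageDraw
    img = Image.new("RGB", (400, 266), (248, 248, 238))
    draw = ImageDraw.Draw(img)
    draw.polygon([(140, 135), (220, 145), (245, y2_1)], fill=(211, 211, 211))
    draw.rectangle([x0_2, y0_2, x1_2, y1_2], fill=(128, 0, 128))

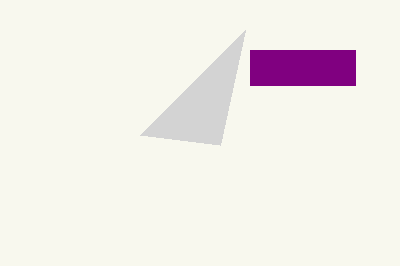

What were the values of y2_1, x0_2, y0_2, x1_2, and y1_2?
y2_1 = 30
x0_2 = 250
y0_2 = 50
x1_2 = 355
y1_2 = 85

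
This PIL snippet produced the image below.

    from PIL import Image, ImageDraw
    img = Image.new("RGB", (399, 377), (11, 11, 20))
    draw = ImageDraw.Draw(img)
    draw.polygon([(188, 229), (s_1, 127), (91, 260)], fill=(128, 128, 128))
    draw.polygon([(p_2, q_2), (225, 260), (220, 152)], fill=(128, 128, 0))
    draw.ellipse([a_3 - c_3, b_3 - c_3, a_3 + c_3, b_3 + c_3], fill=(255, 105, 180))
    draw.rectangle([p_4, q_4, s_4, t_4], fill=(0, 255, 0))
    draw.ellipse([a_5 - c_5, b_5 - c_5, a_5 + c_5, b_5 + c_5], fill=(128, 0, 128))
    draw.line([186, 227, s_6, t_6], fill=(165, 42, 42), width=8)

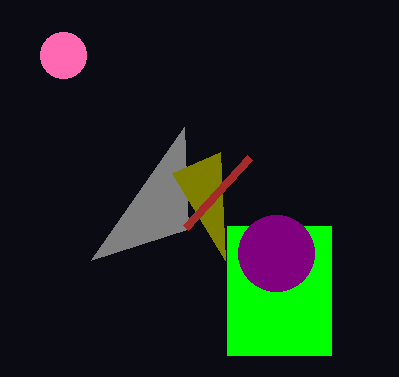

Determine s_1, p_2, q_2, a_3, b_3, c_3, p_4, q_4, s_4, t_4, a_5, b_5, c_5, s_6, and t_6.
s_1 = 184; p_2 = 172; q_2 = 173; a_3 = 63; b_3 = 55; c_3 = 23; p_4 = 227; q_4 = 226; s_4 = 331; t_4 = 355; a_5 = 276; b_5 = 253; c_5 = 38; s_6 = 250; t_6 = 157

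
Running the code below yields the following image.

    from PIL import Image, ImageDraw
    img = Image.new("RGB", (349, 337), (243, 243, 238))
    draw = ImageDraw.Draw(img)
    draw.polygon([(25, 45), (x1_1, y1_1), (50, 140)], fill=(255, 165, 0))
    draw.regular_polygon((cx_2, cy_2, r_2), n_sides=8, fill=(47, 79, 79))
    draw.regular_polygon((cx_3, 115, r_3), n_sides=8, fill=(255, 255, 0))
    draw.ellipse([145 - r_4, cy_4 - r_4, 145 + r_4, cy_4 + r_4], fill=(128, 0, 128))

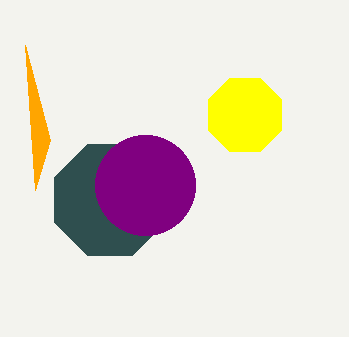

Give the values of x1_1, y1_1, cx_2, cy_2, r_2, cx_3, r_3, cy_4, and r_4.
x1_1 = 35; y1_1 = 190; cx_2 = 110; cy_2 = 200; r_2 = 60; cx_3 = 245; r_3 = 40; cy_4 = 185; r_4 = 50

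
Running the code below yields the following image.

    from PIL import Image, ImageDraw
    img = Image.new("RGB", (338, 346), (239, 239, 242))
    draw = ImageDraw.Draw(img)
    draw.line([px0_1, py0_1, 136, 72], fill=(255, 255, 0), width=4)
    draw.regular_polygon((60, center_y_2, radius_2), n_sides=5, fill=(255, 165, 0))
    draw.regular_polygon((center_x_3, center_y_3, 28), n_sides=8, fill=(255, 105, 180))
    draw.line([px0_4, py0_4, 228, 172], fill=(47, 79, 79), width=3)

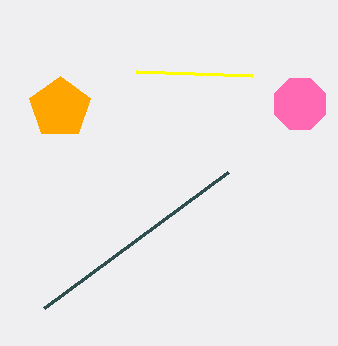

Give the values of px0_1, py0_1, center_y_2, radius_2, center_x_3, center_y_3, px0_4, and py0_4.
px0_1 = 252
py0_1 = 76
center_y_2 = 108
radius_2 = 32
center_x_3 = 300
center_y_3 = 104
px0_4 = 44
py0_4 = 308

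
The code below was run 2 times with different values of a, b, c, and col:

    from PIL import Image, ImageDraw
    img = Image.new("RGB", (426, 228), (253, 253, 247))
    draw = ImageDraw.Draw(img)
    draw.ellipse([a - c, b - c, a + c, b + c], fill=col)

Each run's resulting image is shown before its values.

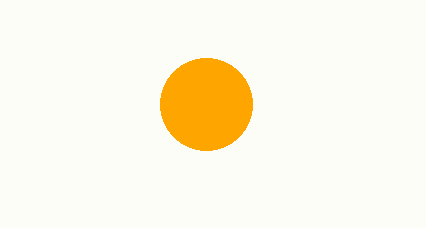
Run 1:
a = 206
b = 104
c = 46
col = 'orange'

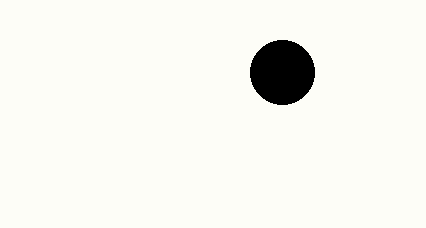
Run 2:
a = 282
b = 72
c = 32
col = 'black'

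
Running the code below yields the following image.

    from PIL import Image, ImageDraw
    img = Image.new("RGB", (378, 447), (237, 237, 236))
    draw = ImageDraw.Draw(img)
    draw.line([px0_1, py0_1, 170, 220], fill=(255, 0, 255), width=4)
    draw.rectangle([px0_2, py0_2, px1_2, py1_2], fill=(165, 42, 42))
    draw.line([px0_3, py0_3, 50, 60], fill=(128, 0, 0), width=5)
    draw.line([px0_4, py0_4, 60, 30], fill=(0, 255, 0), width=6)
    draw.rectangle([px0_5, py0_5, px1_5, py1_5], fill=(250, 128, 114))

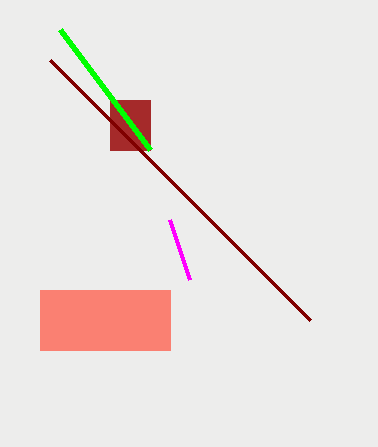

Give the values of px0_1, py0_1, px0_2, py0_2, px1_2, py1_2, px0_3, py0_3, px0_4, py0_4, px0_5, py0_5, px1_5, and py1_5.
px0_1 = 190, py0_1 = 280, px0_2 = 110, py0_2 = 100, px1_2 = 150, py1_2 = 150, px0_3 = 310, py0_3 = 320, px0_4 = 150, py0_4 = 150, px0_5 = 40, py0_5 = 290, px1_5 = 170, py1_5 = 350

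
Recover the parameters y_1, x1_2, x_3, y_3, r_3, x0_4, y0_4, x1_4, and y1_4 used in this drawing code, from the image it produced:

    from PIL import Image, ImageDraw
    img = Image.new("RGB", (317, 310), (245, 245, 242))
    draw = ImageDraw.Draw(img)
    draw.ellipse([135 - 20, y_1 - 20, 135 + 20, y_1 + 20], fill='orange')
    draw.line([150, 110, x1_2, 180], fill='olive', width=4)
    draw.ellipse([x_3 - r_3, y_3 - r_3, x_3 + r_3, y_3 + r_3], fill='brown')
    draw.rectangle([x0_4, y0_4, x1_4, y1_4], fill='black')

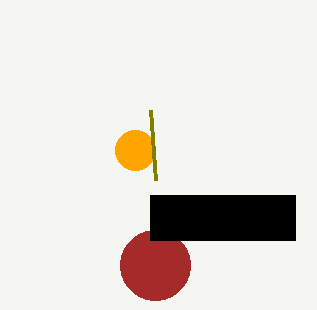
y_1 = 150; x1_2 = 155; x_3 = 155; y_3 = 265; r_3 = 35; x0_4 = 150; y0_4 = 195; x1_4 = 295; y1_4 = 240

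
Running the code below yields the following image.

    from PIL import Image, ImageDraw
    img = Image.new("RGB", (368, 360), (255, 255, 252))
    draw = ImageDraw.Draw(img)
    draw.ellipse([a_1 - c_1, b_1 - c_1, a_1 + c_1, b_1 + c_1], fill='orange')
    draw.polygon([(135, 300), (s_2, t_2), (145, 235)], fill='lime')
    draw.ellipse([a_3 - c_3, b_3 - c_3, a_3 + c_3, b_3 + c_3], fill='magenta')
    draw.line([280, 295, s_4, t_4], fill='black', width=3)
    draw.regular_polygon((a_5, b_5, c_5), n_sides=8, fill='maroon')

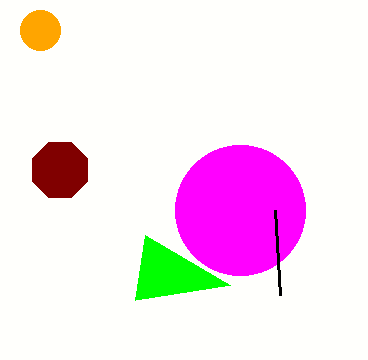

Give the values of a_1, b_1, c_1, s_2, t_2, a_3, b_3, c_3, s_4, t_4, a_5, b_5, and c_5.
a_1 = 40; b_1 = 30; c_1 = 20; s_2 = 230; t_2 = 285; a_3 = 240; b_3 = 210; c_3 = 65; s_4 = 275; t_4 = 210; a_5 = 60; b_5 = 170; c_5 = 30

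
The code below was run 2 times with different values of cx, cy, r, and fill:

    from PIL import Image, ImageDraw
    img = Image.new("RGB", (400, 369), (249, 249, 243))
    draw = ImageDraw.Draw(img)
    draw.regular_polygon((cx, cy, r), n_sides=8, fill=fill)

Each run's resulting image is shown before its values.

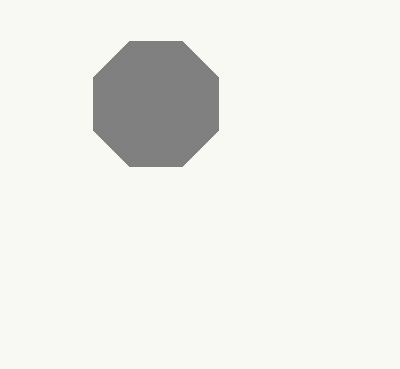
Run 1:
cx = 156, cy = 104, r = 68, fill = 'gray'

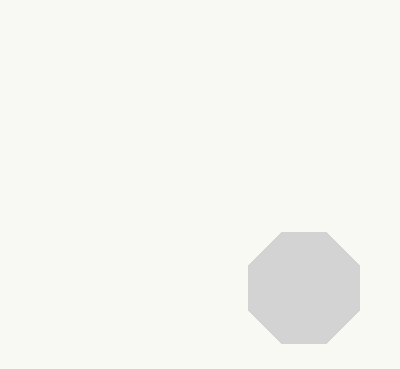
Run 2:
cx = 304; cy = 288; r = 60; fill = 'lightgray'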